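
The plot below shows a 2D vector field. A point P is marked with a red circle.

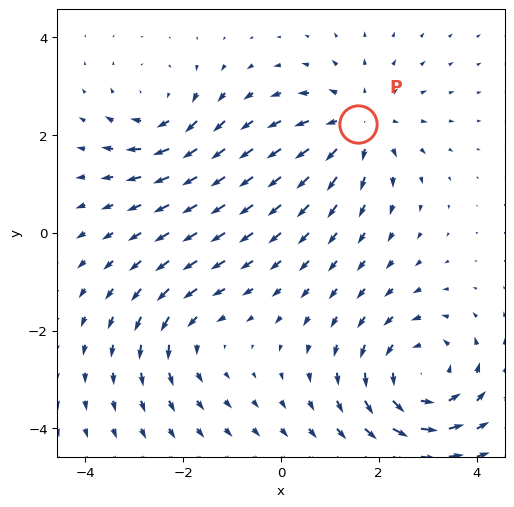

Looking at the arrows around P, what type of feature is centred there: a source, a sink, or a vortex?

source

At P (1.6, 2.2) the arrows spread outward. Divergence about +3, curl ≈0 — positive divergence with near-zero curl is a source.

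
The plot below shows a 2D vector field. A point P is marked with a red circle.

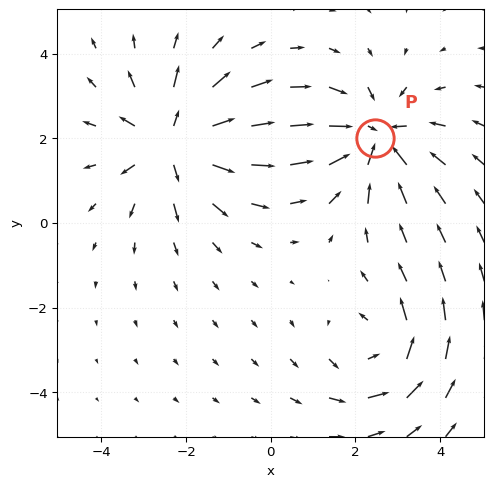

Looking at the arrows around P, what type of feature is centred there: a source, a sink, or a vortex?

sink

At P (2.5, 2.0) the arrows converge inward. Divergence about -4, curl ≈0 — negative divergence with near-zero curl is a sink.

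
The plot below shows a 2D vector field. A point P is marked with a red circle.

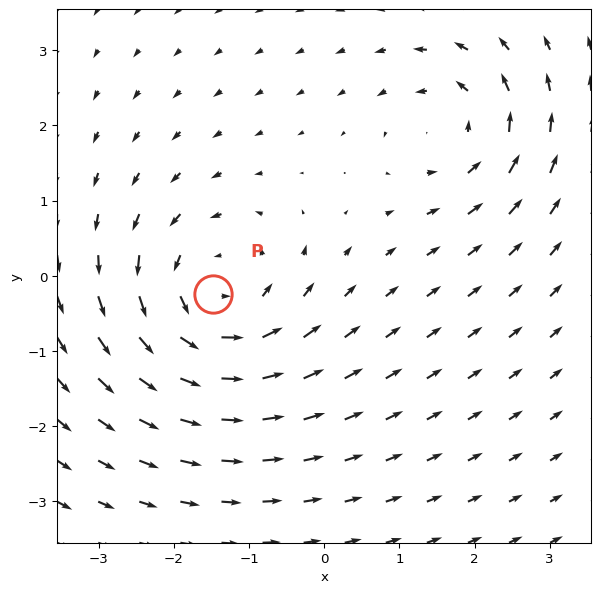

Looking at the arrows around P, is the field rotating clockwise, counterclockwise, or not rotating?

counterclockwise

Near P at (-1.5, -0.2) the arrows circulate counterclockwise. The curl (z-component) there is about +4; positive curl means counterclockwise rotation.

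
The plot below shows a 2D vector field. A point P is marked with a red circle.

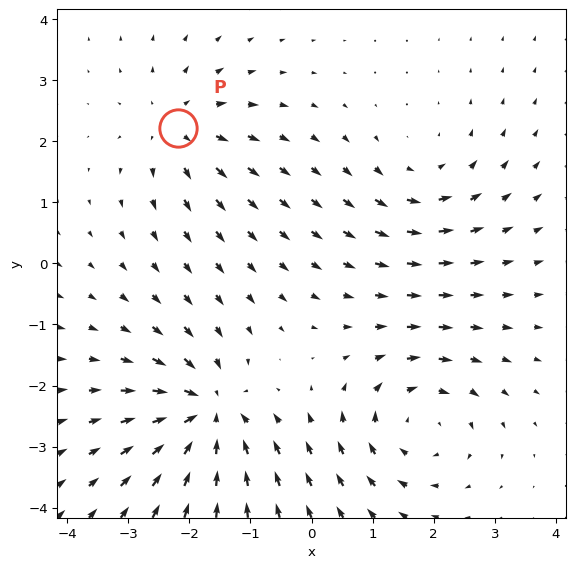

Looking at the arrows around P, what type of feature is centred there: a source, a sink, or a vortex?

At P (-2.2, 2.2) the arrows spread outward. Divergence about +4, curl ≈0 — positive divergence with near-zero curl is a source.

source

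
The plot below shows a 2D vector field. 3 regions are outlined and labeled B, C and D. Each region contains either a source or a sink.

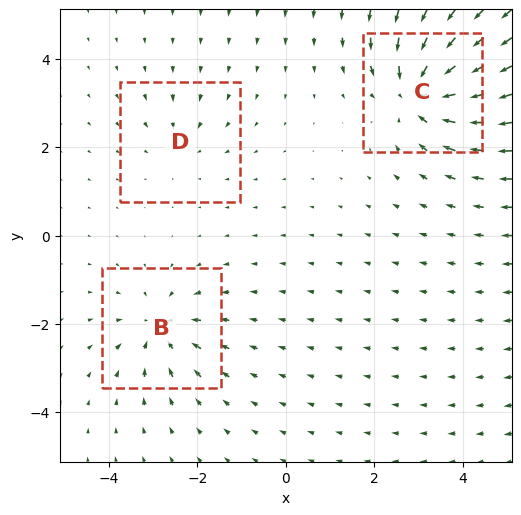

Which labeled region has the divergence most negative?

C

Divergence at each region's feature centre — B: about -4, C: about -6, D: about -2. Region C is most negative.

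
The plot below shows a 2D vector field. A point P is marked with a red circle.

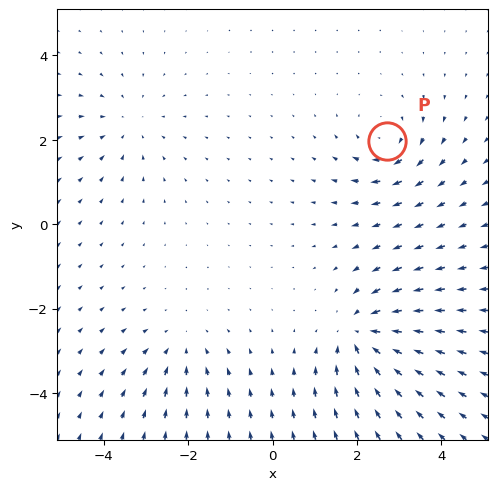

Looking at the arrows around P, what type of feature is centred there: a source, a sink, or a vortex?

vortex

At P (2.7, 2.0) the arrows circulate clockwise. Divergence ≈0, curl about -4 — near-zero divergence with nonzero curl is a vortex.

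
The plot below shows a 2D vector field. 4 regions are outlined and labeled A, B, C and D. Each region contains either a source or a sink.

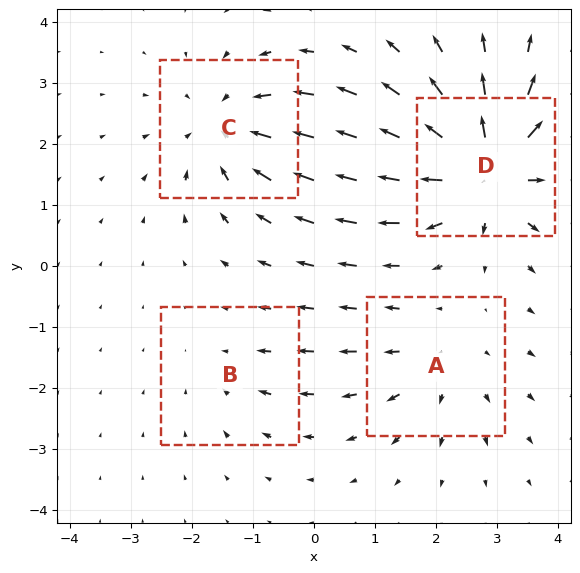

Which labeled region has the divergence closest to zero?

B

Divergence at each region's feature centre — A: about +3, B: about -2, C: about -5, D: about +8. Region B is closest to zero.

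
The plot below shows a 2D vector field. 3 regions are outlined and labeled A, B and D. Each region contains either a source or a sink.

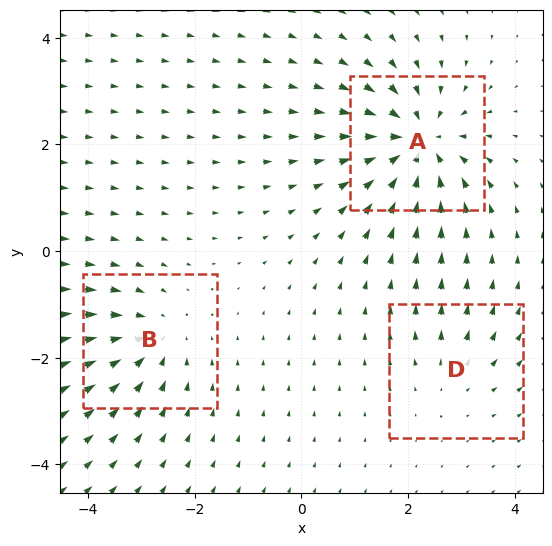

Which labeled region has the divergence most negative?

Divergence at each region's feature centre — A: about -6, B: about -4, D: about +2. Region A is most negative.

A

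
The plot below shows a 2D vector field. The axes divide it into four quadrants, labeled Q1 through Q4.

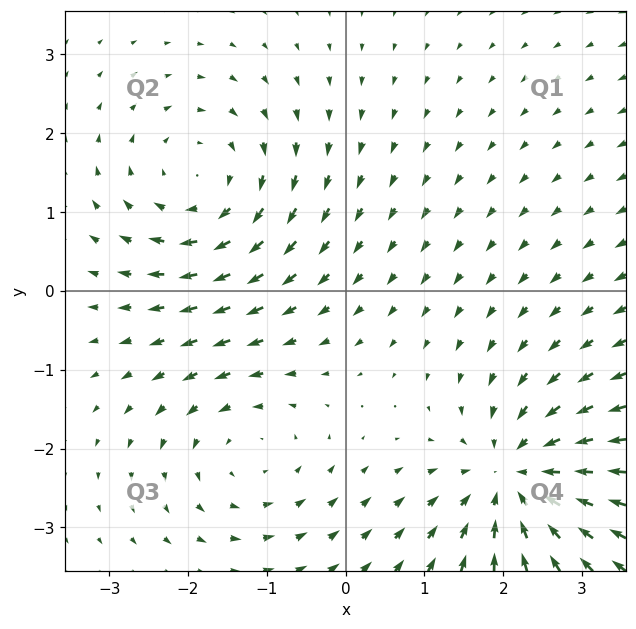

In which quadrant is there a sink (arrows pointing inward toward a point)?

Q4

The sink sits at approximately (2.2, -2.4), which lies in quadrant Q4. The divergence there is about -6, negative as expected for a sink.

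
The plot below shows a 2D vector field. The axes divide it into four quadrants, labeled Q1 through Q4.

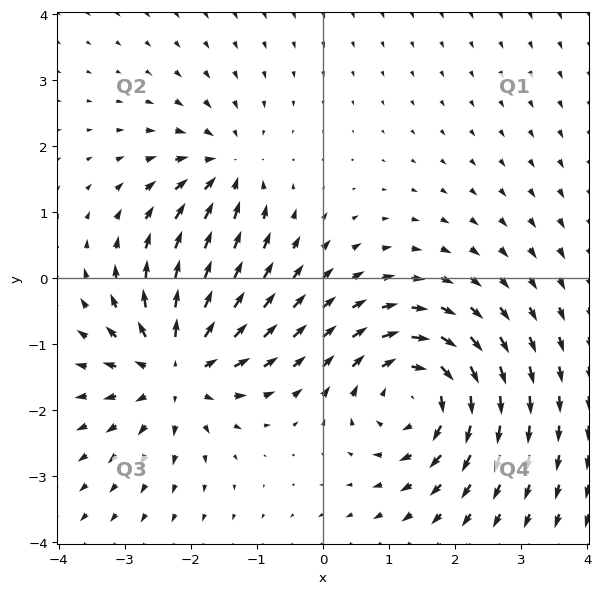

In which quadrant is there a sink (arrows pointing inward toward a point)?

The sink sits at approximately (-1.5, 1.6), which lies in quadrant Q2. The divergence there is about -4, negative as expected for a sink.

Q2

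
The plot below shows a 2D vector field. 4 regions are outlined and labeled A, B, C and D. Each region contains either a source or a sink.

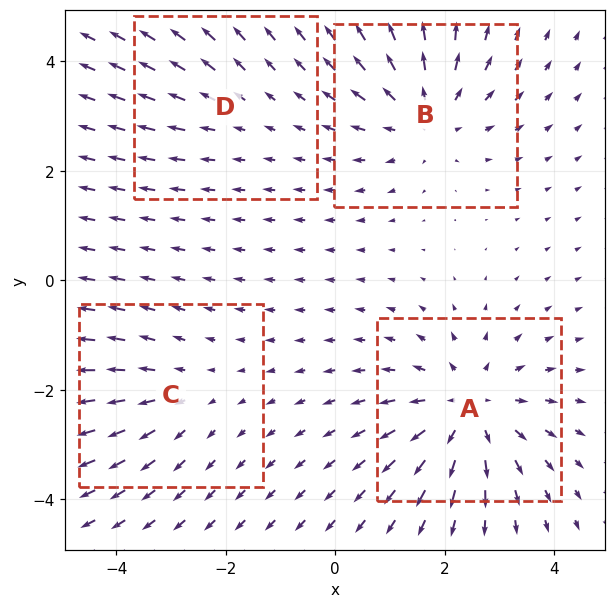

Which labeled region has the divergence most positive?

Divergence at each region's feature centre — A: about +6, B: about +5, C: about +3, D: about +2. Region A is most positive.

A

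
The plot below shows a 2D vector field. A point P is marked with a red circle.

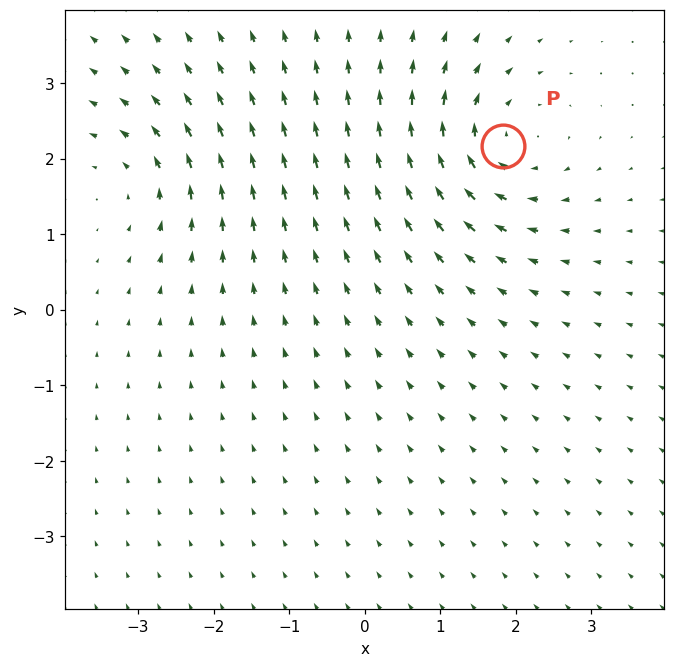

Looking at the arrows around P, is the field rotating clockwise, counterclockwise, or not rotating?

Near P at (1.8, 2.2) the arrows circulate clockwise. The curl (z-component) there is about -5; negative curl means clockwise rotation.

clockwise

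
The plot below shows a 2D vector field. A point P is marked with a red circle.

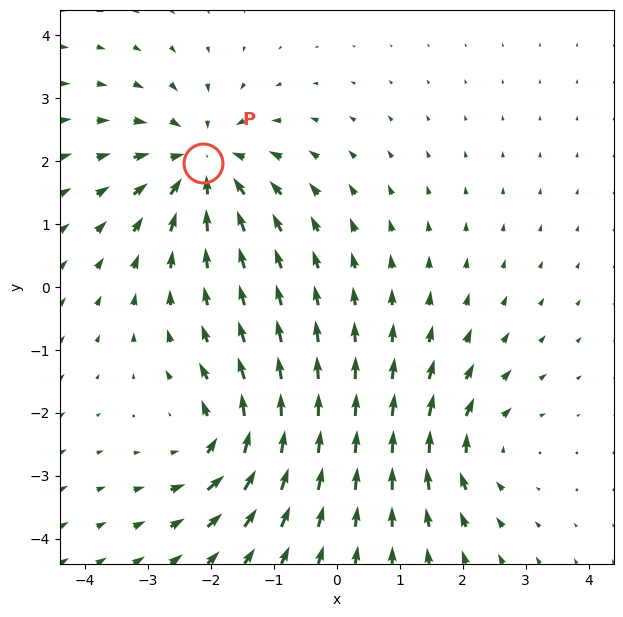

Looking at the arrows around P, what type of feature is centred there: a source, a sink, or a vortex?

At P (-2.1, 2.0) the arrows converge inward. Divergence about -5, curl ≈0 — negative divergence with near-zero curl is a sink.

sink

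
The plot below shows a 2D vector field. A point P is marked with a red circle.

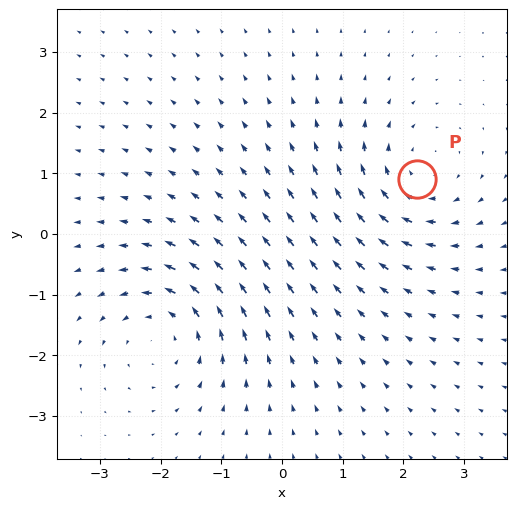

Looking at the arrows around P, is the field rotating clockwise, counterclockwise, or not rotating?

clockwise

Near P at (2.2, 0.9) the arrows circulate clockwise. The curl (z-component) there is about -3; negative curl means clockwise rotation.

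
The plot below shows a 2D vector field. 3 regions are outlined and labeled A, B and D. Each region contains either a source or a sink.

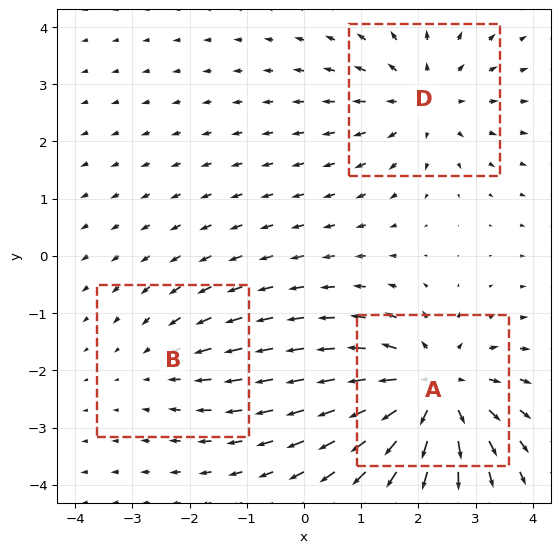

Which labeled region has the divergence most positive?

Divergence at each region's feature centre — A: about +5, B: about -2, D: about +3. Region A is most positive.

A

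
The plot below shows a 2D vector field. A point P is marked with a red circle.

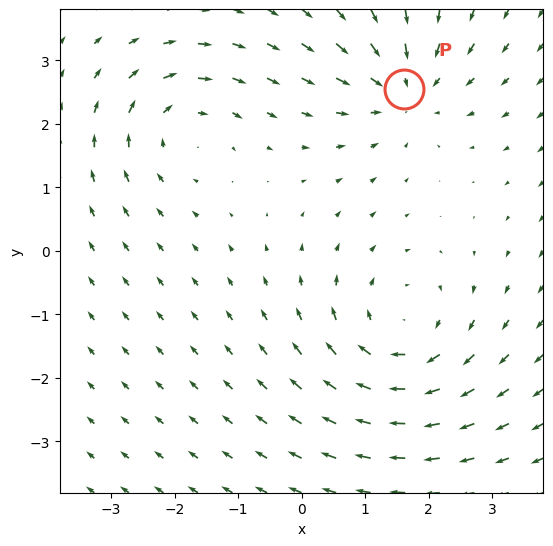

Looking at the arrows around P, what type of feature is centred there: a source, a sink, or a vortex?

sink

At P (1.6, 2.6) the arrows converge inward. Divergence about -4, curl ≈0 — negative divergence with near-zero curl is a sink.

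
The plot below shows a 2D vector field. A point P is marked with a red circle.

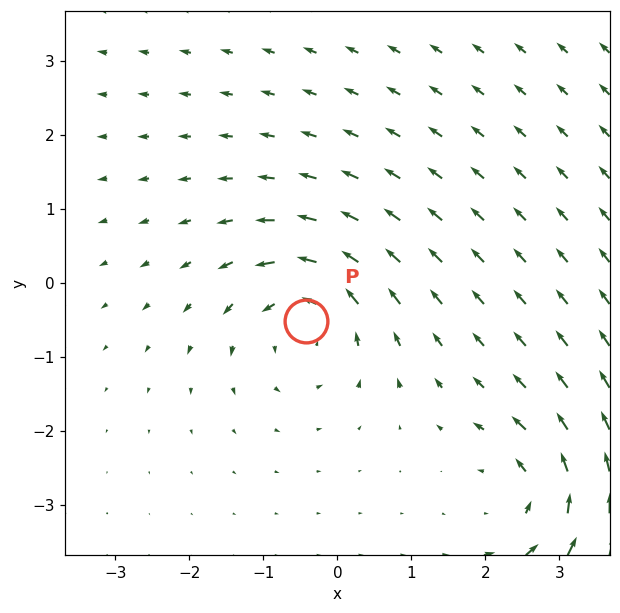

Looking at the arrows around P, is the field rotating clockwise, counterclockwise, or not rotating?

counterclockwise

Near P at (-0.4, -0.5) the arrows circulate counterclockwise. The curl (z-component) there is about +5; positive curl means counterclockwise rotation.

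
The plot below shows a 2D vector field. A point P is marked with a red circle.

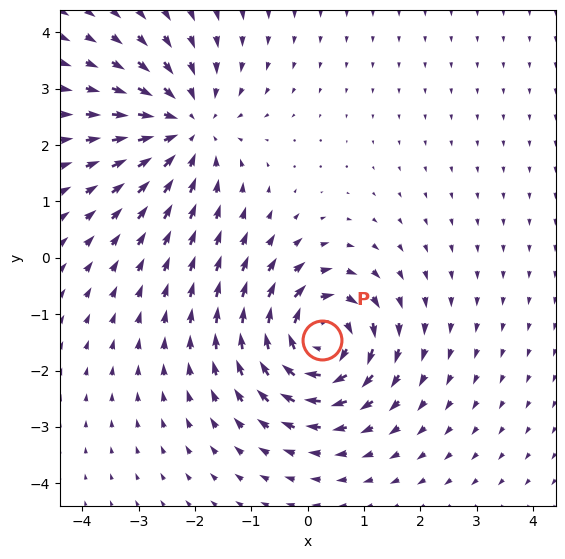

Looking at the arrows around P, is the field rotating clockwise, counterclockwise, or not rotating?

clockwise

Near P at (0.2, -1.5) the arrows circulate clockwise. The curl (z-component) there is about -6; negative curl means clockwise rotation.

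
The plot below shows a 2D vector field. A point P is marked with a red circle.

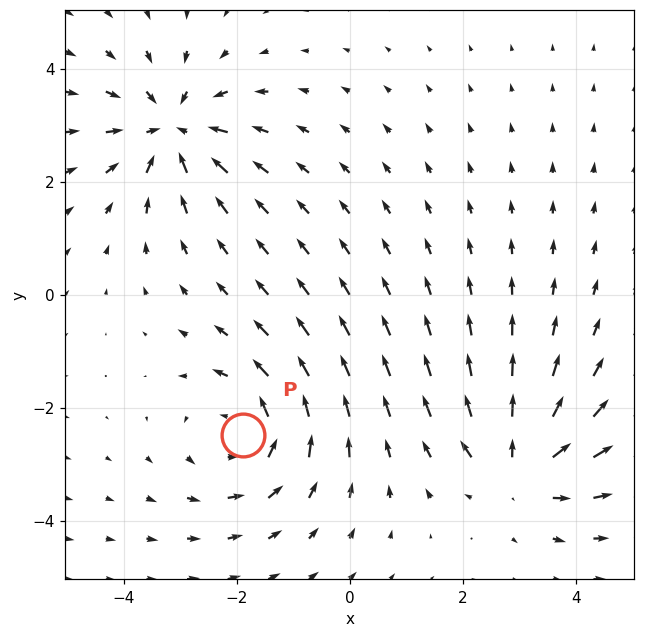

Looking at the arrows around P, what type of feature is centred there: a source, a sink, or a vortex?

vortex

At P (-1.9, -2.5) the arrows circulate counterclockwise. Divergence ≈0, curl about +3 — near-zero divergence with nonzero curl is a vortex.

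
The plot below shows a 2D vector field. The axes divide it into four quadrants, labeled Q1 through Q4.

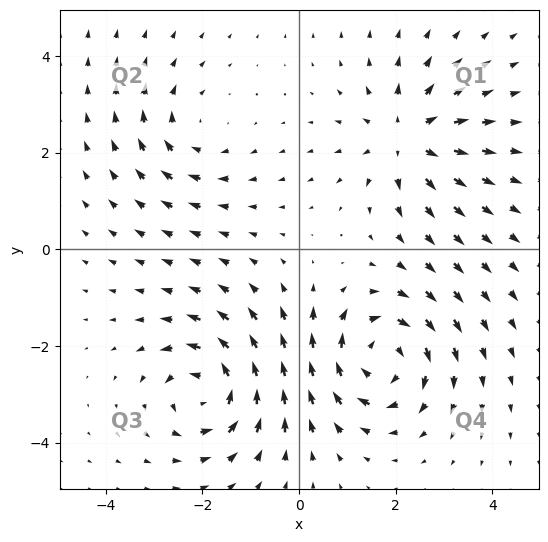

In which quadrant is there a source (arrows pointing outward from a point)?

The source sits at approximately (2.2, 2.3), which lies in quadrant Q1. The divergence there is about +4, positive as expected for a source.

Q1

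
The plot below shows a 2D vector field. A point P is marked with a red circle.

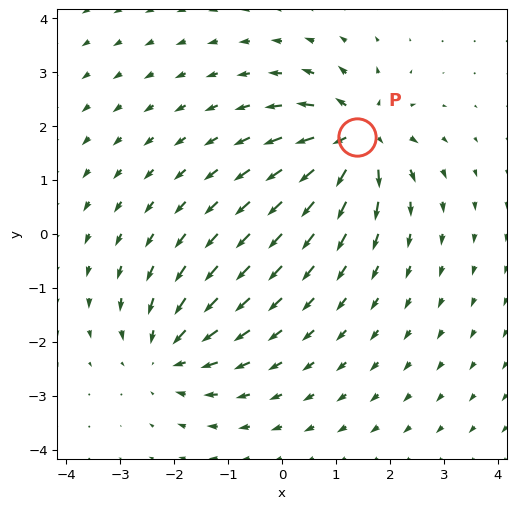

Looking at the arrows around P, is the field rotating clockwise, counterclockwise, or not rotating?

Near P at (1.4, 1.8) the arrows show no circulation. The curl there is ≈0.

not rotating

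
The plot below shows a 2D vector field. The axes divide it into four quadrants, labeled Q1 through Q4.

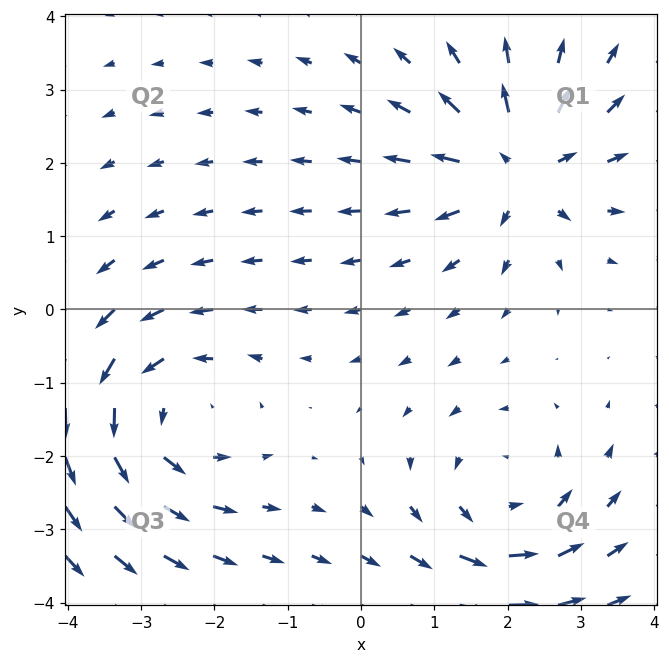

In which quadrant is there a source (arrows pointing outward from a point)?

The source sits at approximately (2.1, 2.0), which lies in quadrant Q1. The divergence there is about +4, positive as expected for a source.

Q1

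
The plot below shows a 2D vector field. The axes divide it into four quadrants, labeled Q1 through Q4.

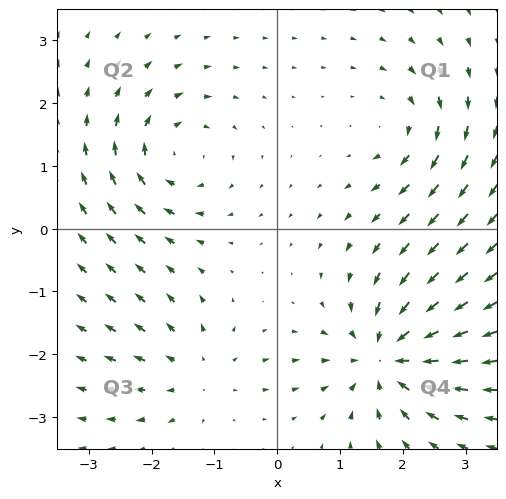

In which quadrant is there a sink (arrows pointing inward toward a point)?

The sink sits at approximately (1.8, -2.0), which lies in quadrant Q4. The divergence there is about -6, negative as expected for a sink.

Q4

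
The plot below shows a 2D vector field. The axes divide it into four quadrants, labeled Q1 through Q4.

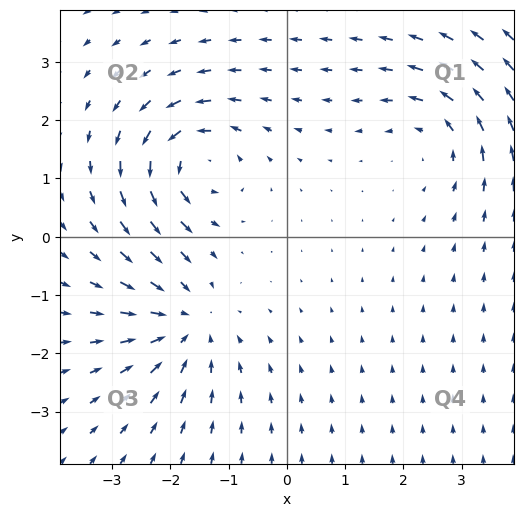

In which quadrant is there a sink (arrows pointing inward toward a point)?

Q3

The sink sits at approximately (-1.7, -1.5), which lies in quadrant Q3. The divergence there is about -4, negative as expected for a sink.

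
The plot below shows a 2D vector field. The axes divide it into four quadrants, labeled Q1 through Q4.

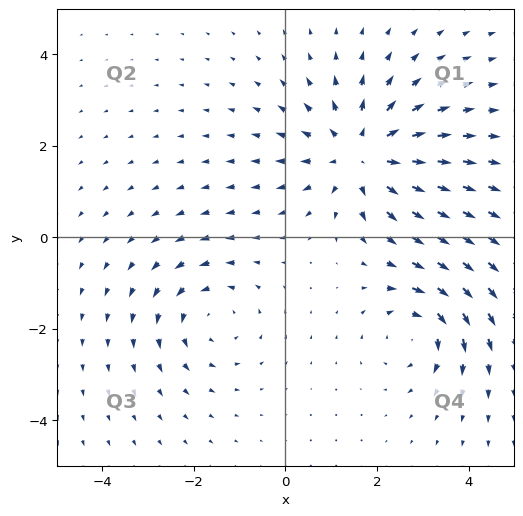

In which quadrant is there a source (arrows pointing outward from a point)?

The source sits at approximately (1.7, 1.8), which lies in quadrant Q1. The divergence there is about +3, positive as expected for a source.

Q1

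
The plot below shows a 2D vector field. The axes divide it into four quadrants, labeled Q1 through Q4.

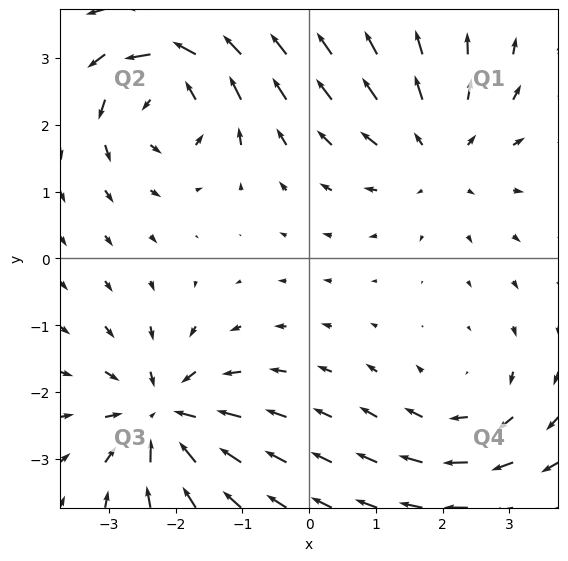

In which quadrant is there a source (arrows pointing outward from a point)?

The source sits at approximately (1.9, 1.6), which lies in quadrant Q1. The divergence there is about +3, positive as expected for a source.

Q1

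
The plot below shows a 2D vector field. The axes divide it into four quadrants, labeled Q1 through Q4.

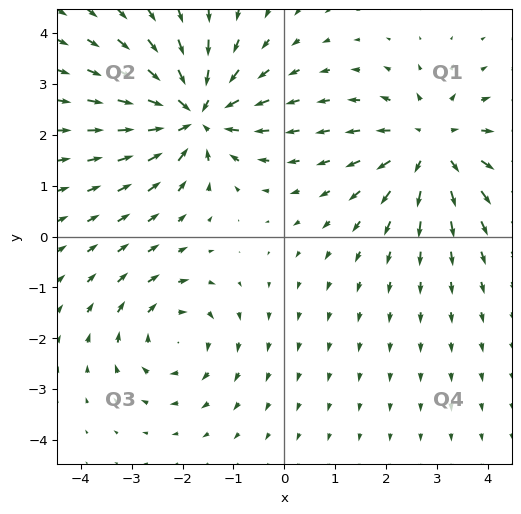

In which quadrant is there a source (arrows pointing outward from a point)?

The source sits at approximately (2.9, 1.8), which lies in quadrant Q1. The divergence there is about +3, positive as expected for a source.

Q1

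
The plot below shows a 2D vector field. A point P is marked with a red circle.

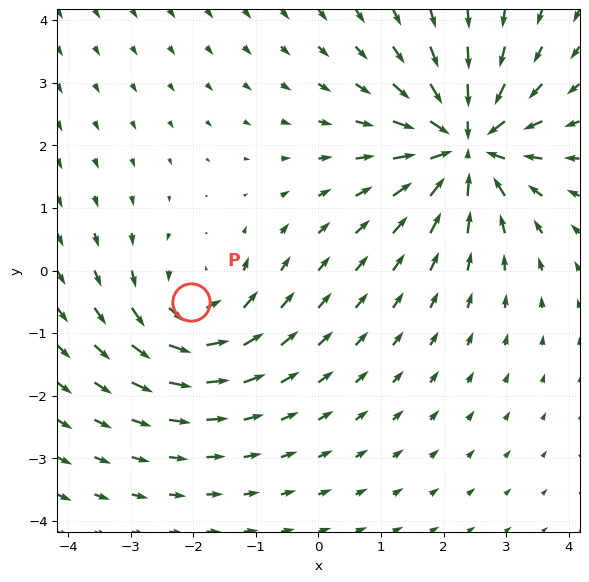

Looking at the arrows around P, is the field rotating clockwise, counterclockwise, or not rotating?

counterclockwise

Near P at (-2.0, -0.5) the arrows circulate counterclockwise. The curl (z-component) there is about +4; positive curl means counterclockwise rotation.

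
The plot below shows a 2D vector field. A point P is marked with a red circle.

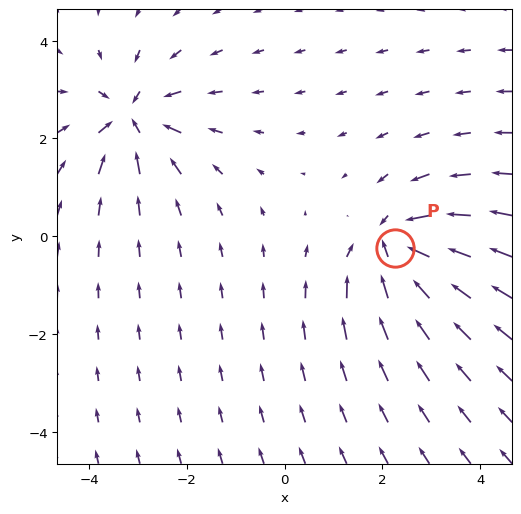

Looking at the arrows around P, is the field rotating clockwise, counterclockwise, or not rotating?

not rotating

Near P at (2.3, -0.2) the arrows show no circulation. The curl there is ≈0.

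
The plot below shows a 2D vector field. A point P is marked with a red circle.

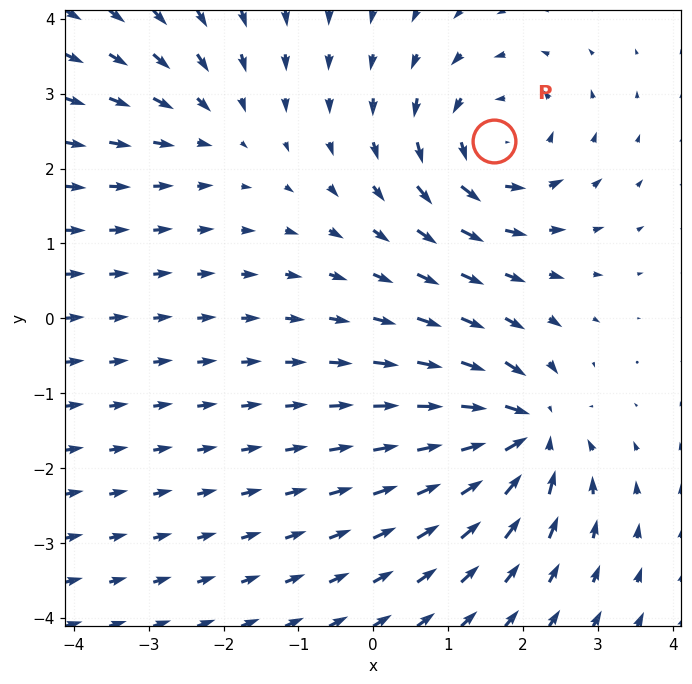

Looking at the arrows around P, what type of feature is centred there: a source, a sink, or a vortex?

vortex

At P (1.6, 2.4) the arrows circulate counterclockwise. Divergence ≈0, curl about +4 — near-zero divergence with nonzero curl is a vortex.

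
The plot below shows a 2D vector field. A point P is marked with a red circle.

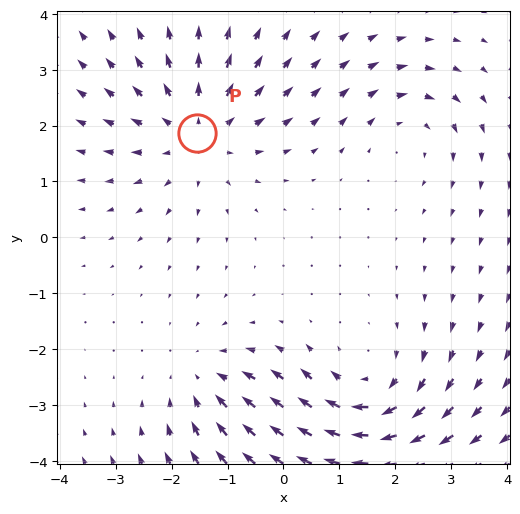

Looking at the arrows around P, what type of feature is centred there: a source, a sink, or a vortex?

source

At P (-1.5, 1.9) the arrows spread outward. Divergence about +3, curl ≈0 — positive divergence with near-zero curl is a source.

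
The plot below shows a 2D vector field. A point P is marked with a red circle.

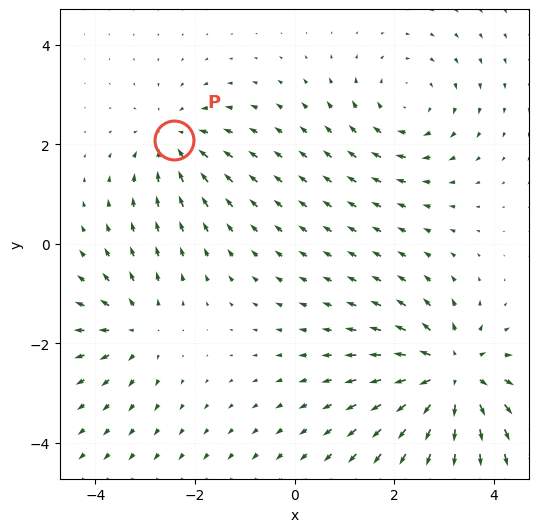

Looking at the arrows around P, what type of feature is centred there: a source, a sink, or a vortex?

sink

At P (-2.4, 2.1) the arrows converge inward. Divergence about -3, curl ≈0 — negative divergence with near-zero curl is a sink.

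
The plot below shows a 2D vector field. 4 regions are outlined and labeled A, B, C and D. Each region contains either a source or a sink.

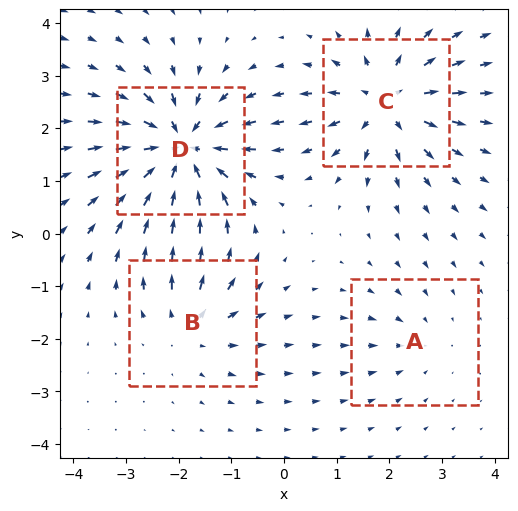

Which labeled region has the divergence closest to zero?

A

Divergence at each region's feature centre — A: about -2, B: about +4, C: about +6, D: about -7. Region A is closest to zero.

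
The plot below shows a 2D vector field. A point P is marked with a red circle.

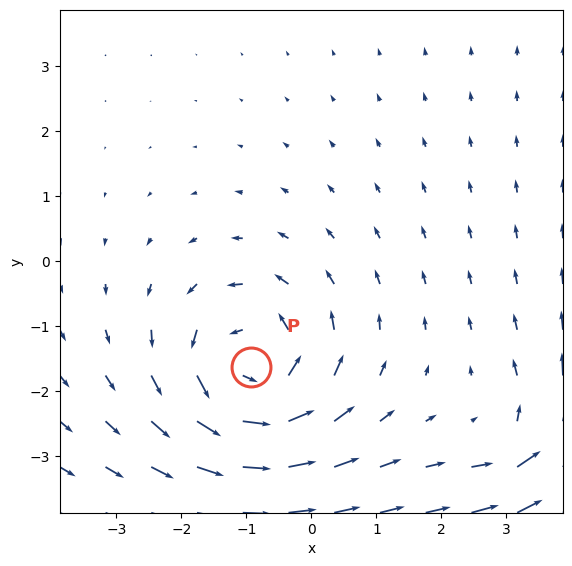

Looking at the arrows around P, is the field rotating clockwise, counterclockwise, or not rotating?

counterclockwise

Near P at (-0.9, -1.6) the arrows circulate counterclockwise. The curl (z-component) there is about +5; positive curl means counterclockwise rotation.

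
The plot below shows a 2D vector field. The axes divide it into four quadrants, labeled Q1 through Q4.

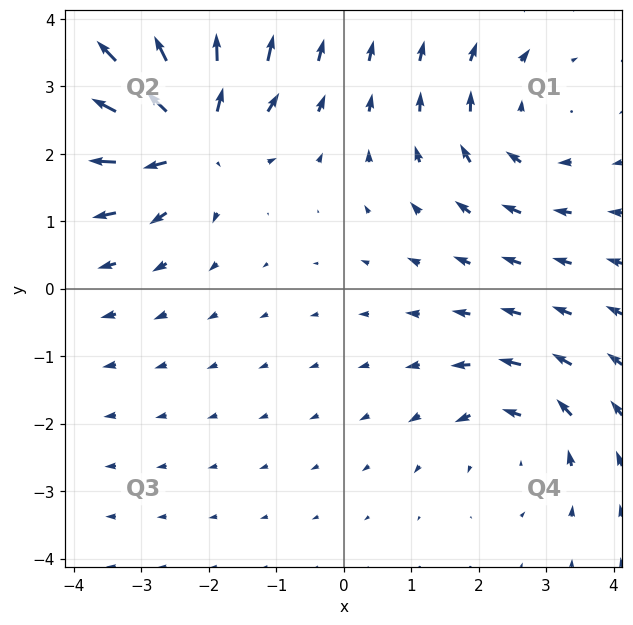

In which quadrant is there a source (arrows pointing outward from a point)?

The source sits at approximately (-2.3, 2.3), which lies in quadrant Q2. The divergence there is about +6, positive as expected for a source.

Q2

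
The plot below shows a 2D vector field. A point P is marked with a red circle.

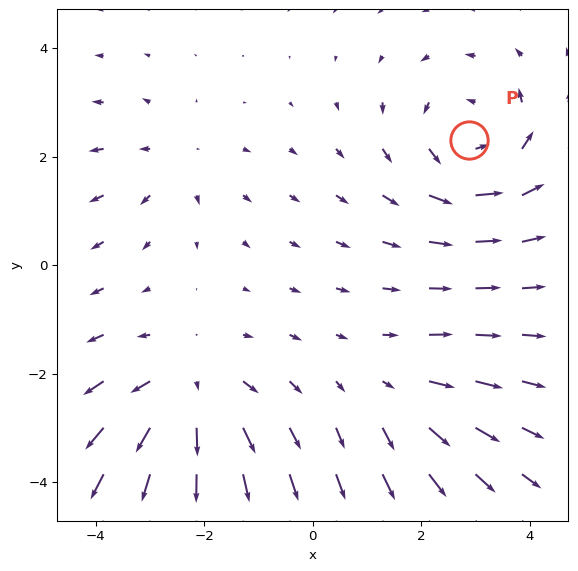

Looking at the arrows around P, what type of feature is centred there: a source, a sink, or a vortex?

vortex

At P (2.9, 2.3) the arrows circulate counterclockwise. Divergence ≈0, curl about +4 — near-zero divergence with nonzero curl is a vortex.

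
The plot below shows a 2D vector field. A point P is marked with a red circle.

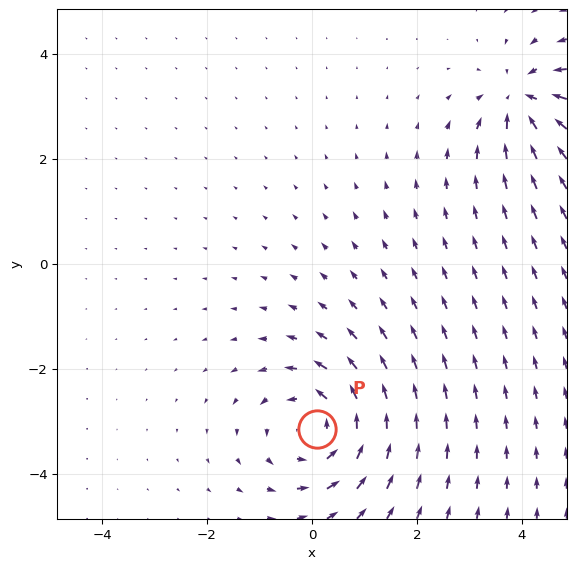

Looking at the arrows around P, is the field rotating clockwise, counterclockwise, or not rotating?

counterclockwise

Near P at (0.1, -3.1) the arrows circulate counterclockwise. The curl (z-component) there is about +4; positive curl means counterclockwise rotation.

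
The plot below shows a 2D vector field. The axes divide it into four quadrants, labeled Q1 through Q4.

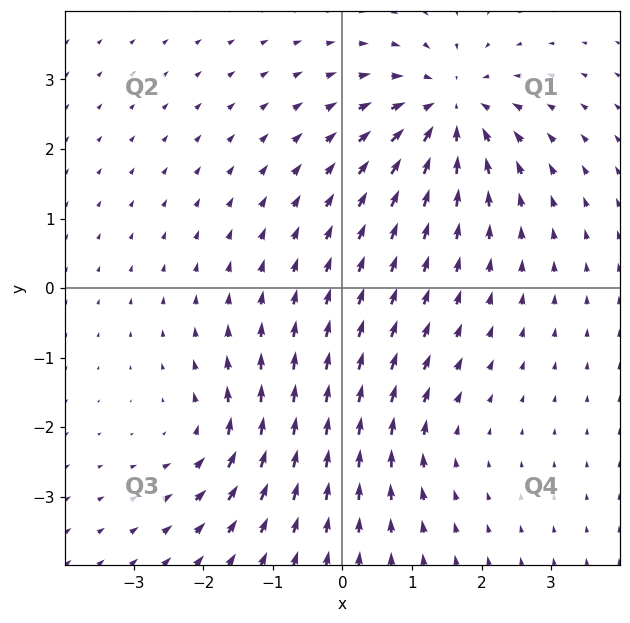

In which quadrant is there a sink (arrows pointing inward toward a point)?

The sink sits at approximately (1.5, 2.6), which lies in quadrant Q1. The divergence there is about -6, negative as expected for a sink.

Q1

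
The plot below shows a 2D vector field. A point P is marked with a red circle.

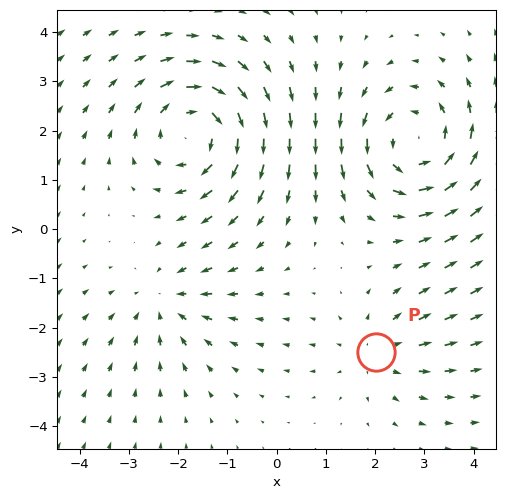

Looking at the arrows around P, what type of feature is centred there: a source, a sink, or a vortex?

At P (2.0, -2.5) the arrows spread outward. Divergence about +3, curl ≈0 — positive divergence with near-zero curl is a source.

source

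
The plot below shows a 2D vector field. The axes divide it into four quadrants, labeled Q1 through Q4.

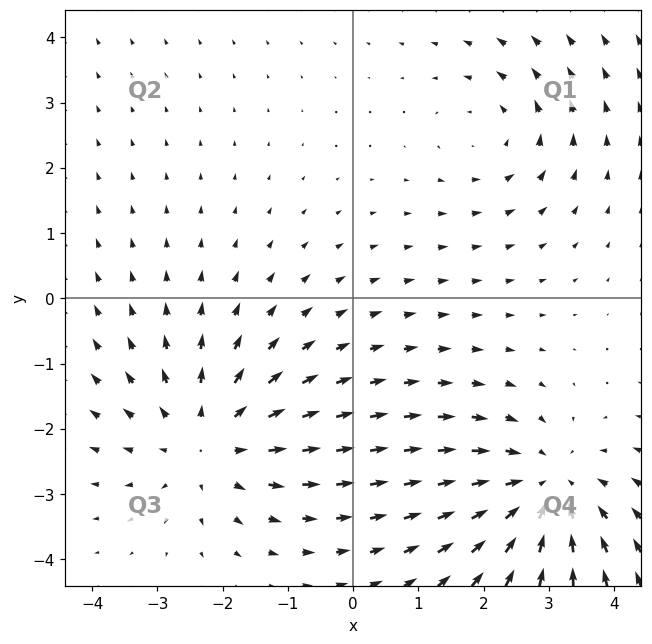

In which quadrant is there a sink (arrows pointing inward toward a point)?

The sink sits at approximately (2.9, -2.9), which lies in quadrant Q4. The divergence there is about -4, negative as expected for a sink.

Q4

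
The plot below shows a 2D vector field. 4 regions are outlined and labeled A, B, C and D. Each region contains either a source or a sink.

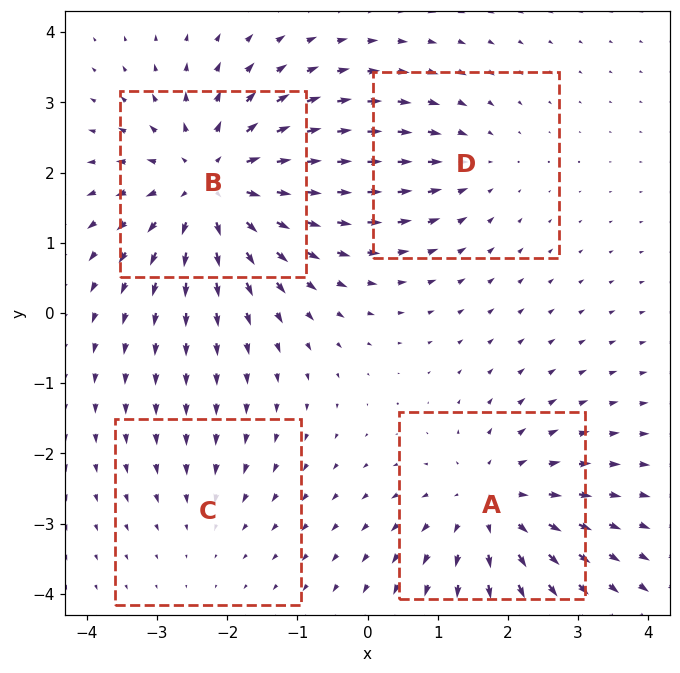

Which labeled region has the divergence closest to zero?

Divergence at each region's feature centre — A: about +4, B: about +6, C: about -2, D: about -3. Region C is closest to zero.

C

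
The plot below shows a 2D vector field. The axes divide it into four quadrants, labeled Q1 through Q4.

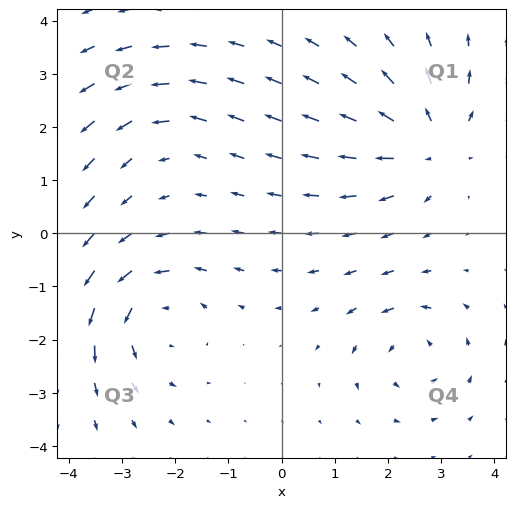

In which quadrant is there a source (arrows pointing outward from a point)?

Q1

The source sits at approximately (2.8, 1.7), which lies in quadrant Q1. The divergence there is about +4, positive as expected for a source.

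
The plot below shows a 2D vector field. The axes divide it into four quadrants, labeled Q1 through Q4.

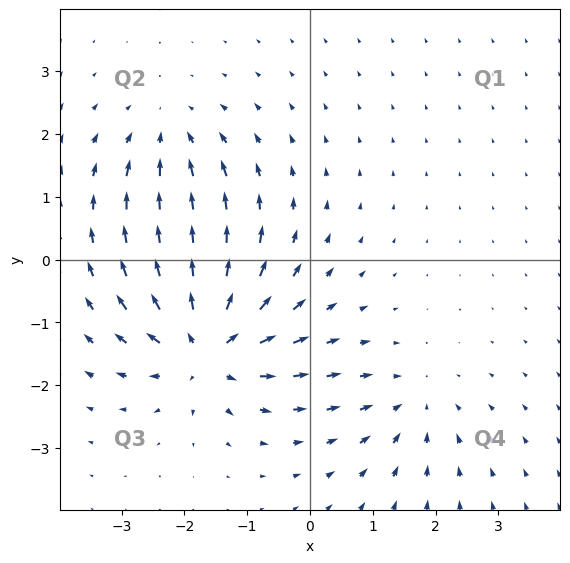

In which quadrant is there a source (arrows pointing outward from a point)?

The source sits at approximately (-1.6, -1.4), which lies in quadrant Q3. The divergence there is about +6, positive as expected for a source.

Q3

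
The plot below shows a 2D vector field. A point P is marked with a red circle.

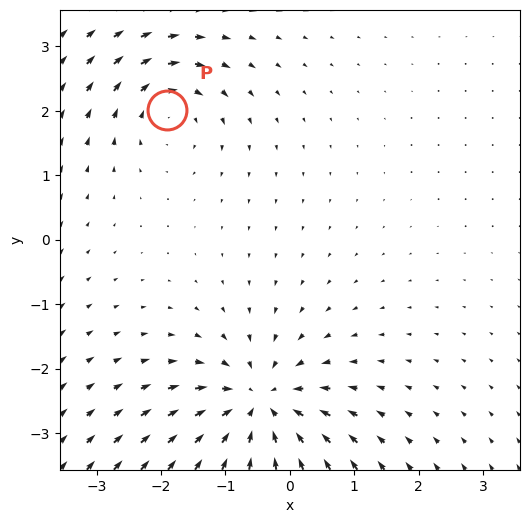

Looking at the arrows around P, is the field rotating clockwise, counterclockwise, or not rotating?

Near P at (-1.9, 2.0) the arrows circulate clockwise. The curl (z-component) there is about -4; negative curl means clockwise rotation.

clockwise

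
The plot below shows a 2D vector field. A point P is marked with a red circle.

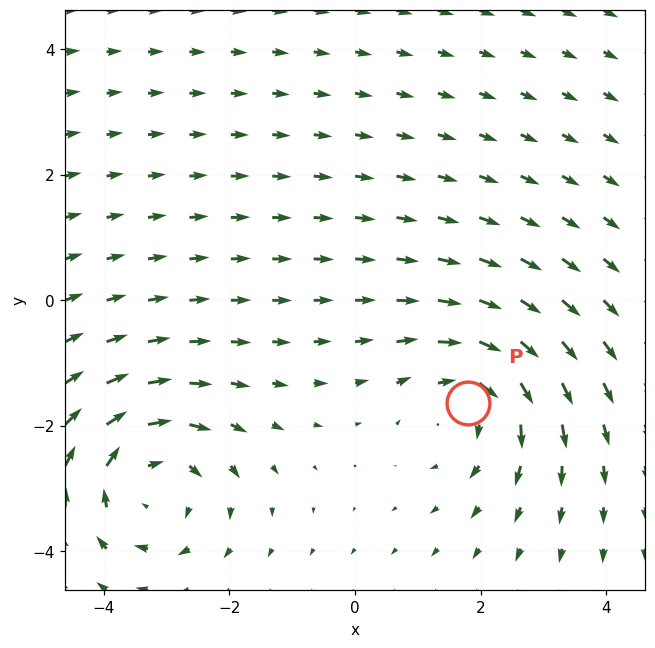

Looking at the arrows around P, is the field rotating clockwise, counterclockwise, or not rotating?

clockwise

Near P at (1.8, -1.6) the arrows circulate clockwise. The curl (z-component) there is about -4; negative curl means clockwise rotation.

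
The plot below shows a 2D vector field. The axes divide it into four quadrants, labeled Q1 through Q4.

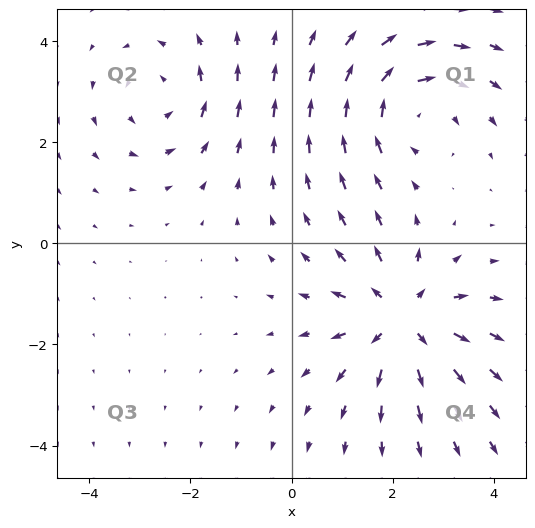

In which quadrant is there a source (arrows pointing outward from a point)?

The source sits at approximately (2.2, -1.5), which lies in quadrant Q4. The divergence there is about +5, positive as expected for a source.

Q4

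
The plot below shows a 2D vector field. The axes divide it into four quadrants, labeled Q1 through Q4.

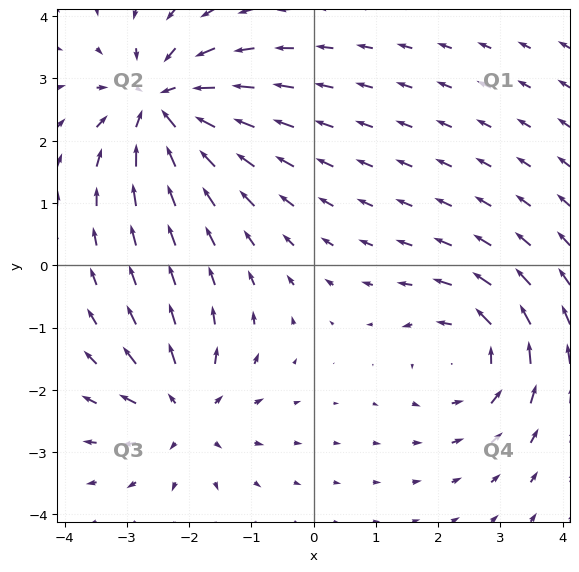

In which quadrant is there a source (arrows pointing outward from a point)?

Q3

The source sits at approximately (-2.1, -2.4), which lies in quadrant Q3. The divergence there is about +4, positive as expected for a source.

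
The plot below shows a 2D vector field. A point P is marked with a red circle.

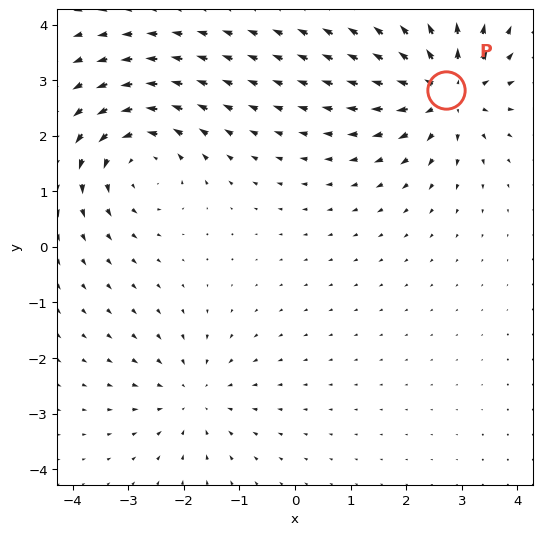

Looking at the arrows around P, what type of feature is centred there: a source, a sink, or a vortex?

At P (2.7, 2.8) the arrows spread outward. Divergence about +5, curl ≈0 — positive divergence with near-zero curl is a source.

source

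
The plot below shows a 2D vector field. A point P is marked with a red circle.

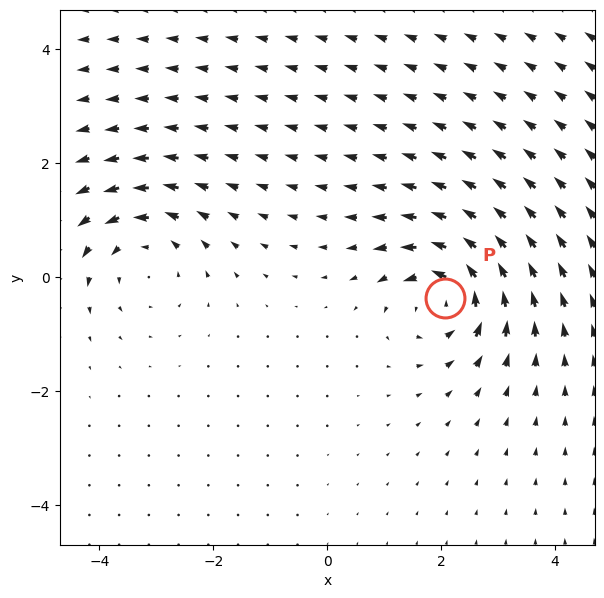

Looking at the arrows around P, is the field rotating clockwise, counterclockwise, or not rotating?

Near P at (2.1, -0.4) the arrows circulate counterclockwise. The curl (z-component) there is about +6; positive curl means counterclockwise rotation.

counterclockwise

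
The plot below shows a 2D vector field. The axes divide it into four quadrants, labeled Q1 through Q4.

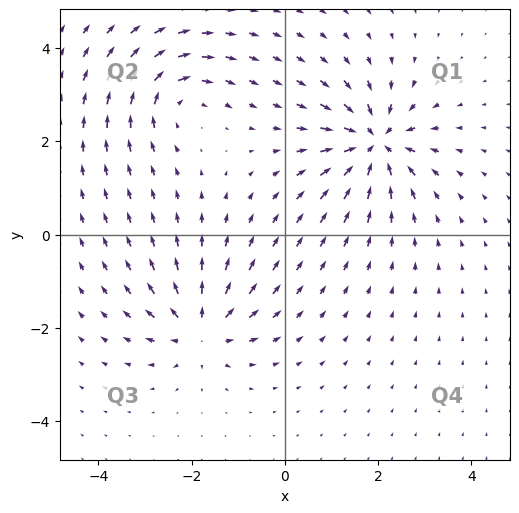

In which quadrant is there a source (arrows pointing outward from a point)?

The source sits at approximately (-1.8, -2.0), which lies in quadrant Q3. The divergence there is about +5, positive as expected for a source.

Q3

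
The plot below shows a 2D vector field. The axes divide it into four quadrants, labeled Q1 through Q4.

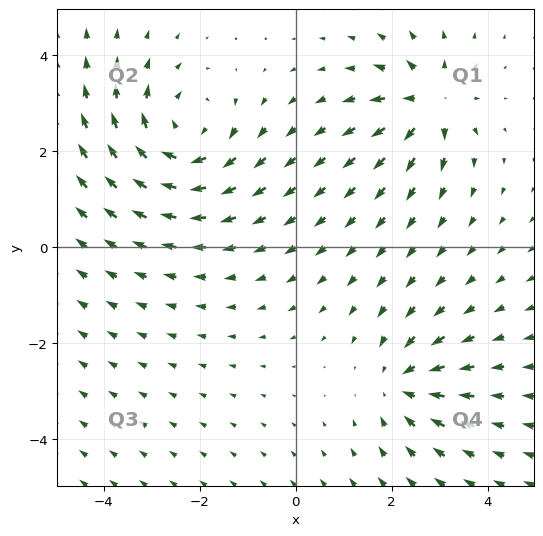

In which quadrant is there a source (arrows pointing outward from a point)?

The source sits at approximately (2.8, 3.0), which lies in quadrant Q1. The divergence there is about +4, positive as expected for a source.

Q1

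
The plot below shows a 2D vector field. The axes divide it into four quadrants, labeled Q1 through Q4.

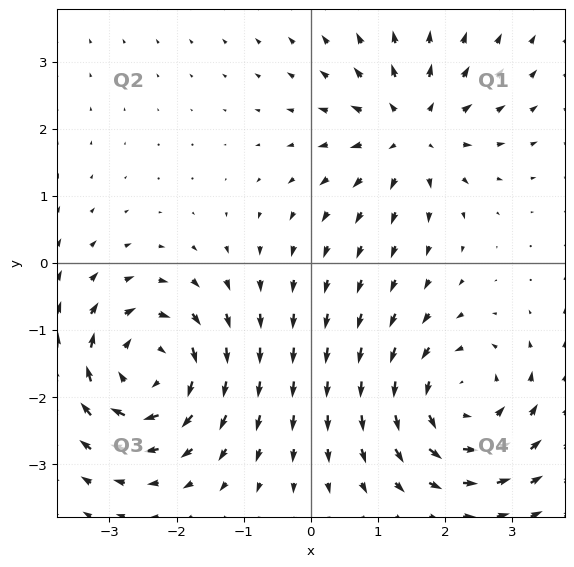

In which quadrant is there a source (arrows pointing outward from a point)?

The source sits at approximately (1.5, 2.0), which lies in quadrant Q1. The divergence there is about +4, positive as expected for a source.

Q1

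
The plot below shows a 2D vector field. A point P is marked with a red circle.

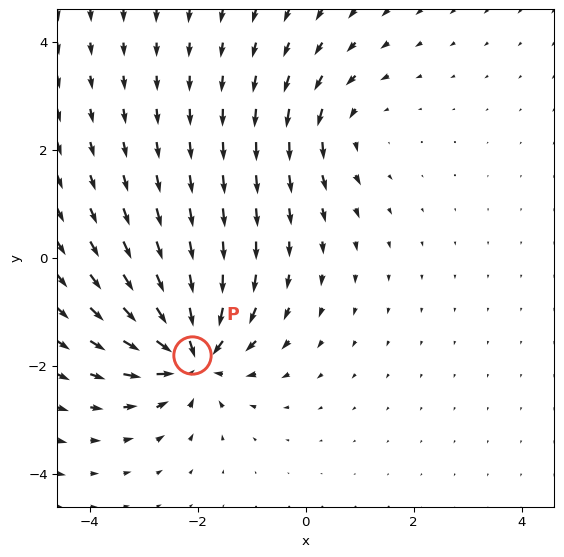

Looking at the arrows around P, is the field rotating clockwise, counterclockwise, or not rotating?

Near P at (-2.1, -1.8) the arrows show no circulation. The curl there is ≈0.

not rotating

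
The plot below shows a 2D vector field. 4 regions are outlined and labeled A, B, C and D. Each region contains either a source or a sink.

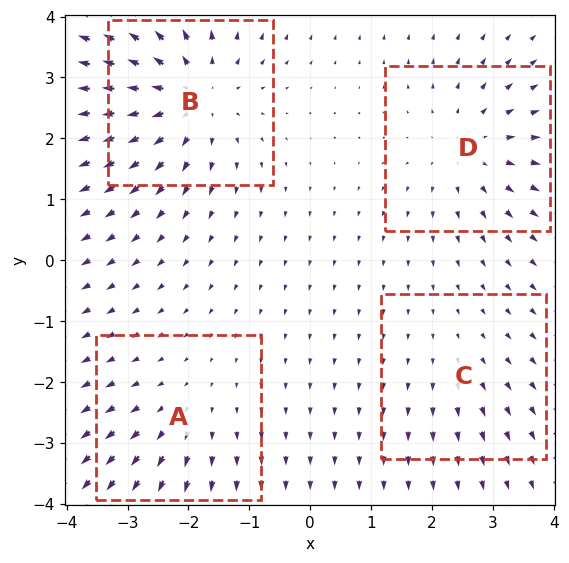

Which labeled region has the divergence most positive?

B

Divergence at each region's feature centre — A: about +3, B: about +6, C: about +2, D: about +4. Region B is most positive.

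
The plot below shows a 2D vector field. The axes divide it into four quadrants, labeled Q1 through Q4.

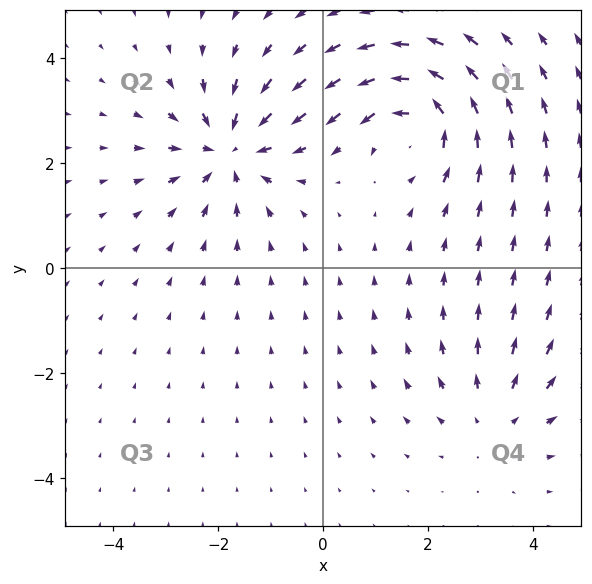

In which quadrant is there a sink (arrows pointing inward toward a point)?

Q2

The sink sits at approximately (-1.8, 2.2), which lies in quadrant Q2. The divergence there is about -5, negative as expected for a sink.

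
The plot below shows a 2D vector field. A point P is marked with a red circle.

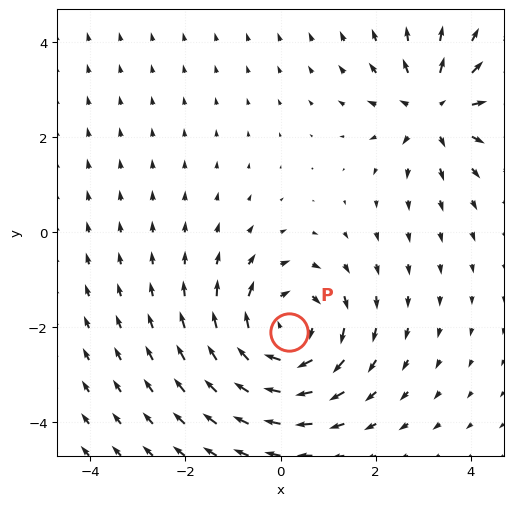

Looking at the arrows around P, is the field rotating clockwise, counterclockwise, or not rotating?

clockwise

Near P at (0.2, -2.1) the arrows circulate clockwise. The curl (z-component) there is about -4; negative curl means clockwise rotation.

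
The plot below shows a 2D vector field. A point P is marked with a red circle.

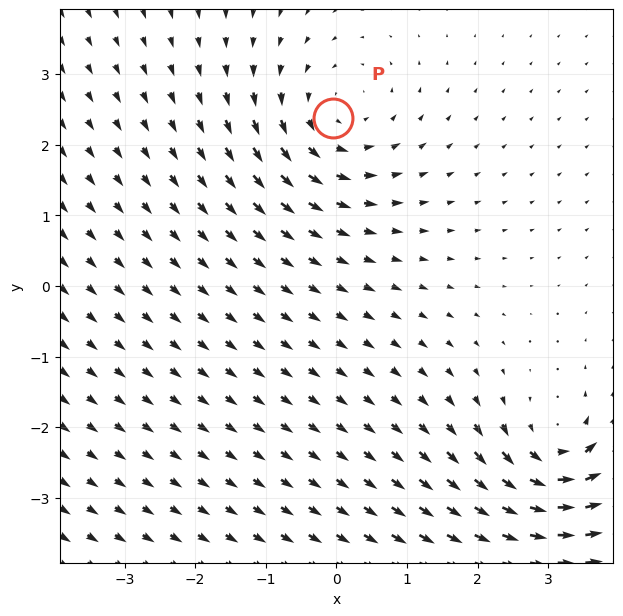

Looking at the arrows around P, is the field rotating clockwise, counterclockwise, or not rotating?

counterclockwise

Near P at (-0.0, 2.4) the arrows circulate counterclockwise. The curl (z-component) there is about +3; positive curl means counterclockwise rotation.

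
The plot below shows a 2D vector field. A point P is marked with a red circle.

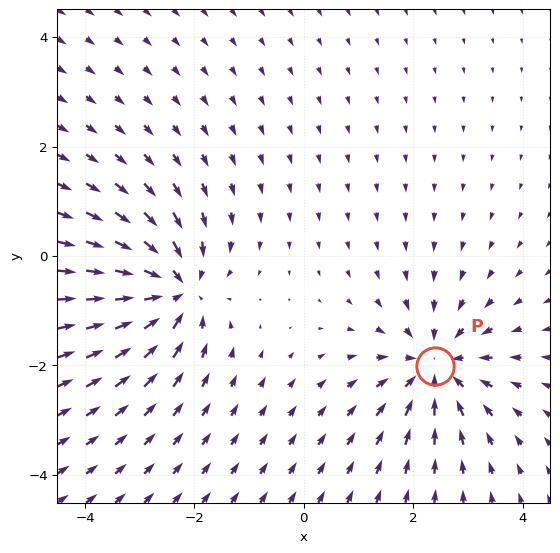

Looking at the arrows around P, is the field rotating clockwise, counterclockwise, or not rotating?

Near P at (2.4, -2.0) the arrows show no circulation. The curl there is ≈0.

not rotating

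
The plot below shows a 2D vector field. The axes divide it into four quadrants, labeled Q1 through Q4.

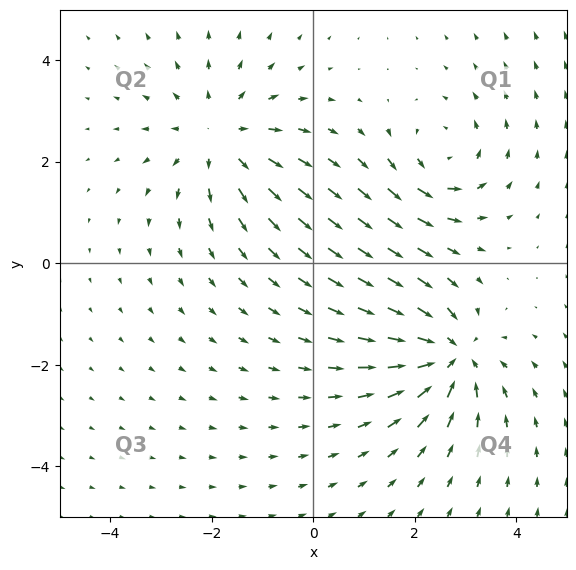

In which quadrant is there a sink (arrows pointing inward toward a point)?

Q4

The sink sits at approximately (2.7, -1.8), which lies in quadrant Q4. The divergence there is about -6, negative as expected for a sink.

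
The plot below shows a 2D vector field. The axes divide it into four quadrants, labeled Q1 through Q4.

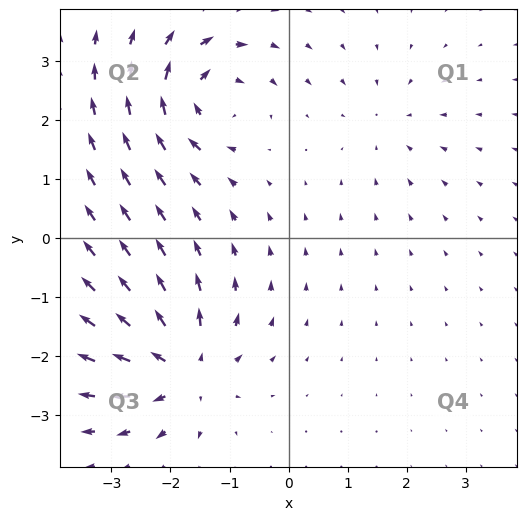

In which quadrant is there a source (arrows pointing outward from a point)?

Q3

The source sits at approximately (-1.8, -2.2), which lies in quadrant Q3. The divergence there is about +7, positive as expected for a source.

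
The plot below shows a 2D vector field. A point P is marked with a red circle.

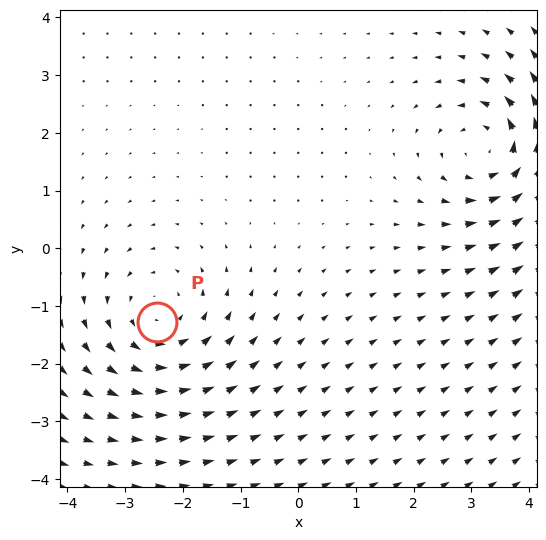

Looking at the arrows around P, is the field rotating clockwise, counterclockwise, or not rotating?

Near P at (-2.4, -1.3) the arrows circulate counterclockwise. The curl (z-component) there is about +2; positive curl means counterclockwise rotation.

counterclockwise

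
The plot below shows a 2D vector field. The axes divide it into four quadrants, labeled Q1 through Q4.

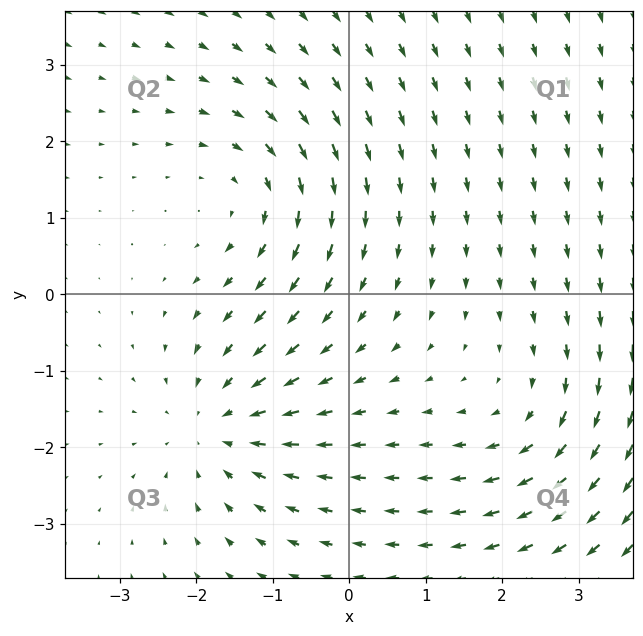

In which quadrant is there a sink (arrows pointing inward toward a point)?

The sink sits at approximately (-1.7, -1.7), which lies in quadrant Q3. The divergence there is about -4, negative as expected for a sink.

Q3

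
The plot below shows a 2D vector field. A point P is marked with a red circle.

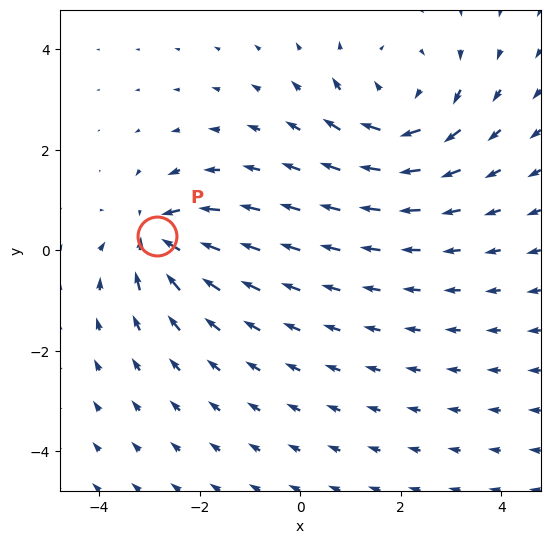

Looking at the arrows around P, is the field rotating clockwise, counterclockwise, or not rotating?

not rotating

Near P at (-2.9, 0.3) the arrows show no circulation. The curl there is ≈0.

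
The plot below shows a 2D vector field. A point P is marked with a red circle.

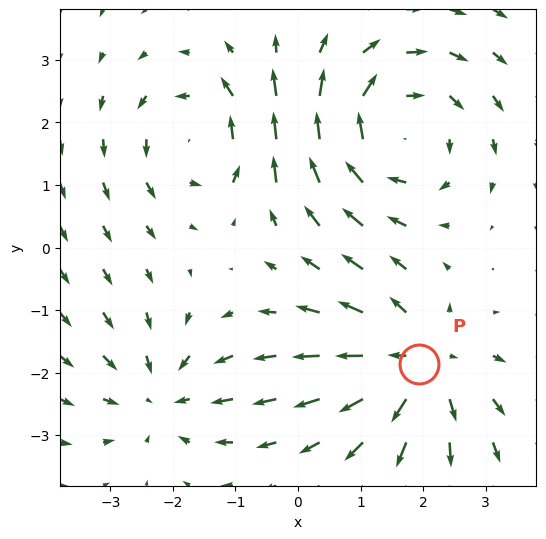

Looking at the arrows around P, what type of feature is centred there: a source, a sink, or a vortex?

source

At P (1.9, -1.9) the arrows spread outward. Divergence about +4, curl ≈0 — positive divergence with near-zero curl is a source.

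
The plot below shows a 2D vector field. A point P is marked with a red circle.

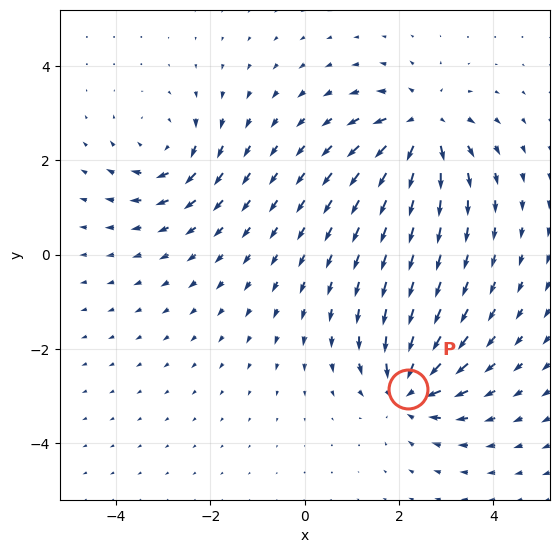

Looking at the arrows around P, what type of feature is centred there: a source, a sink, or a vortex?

At P (2.2, -2.9) the arrows converge inward. Divergence about -6, curl ≈0 — negative divergence with near-zero curl is a sink.

sink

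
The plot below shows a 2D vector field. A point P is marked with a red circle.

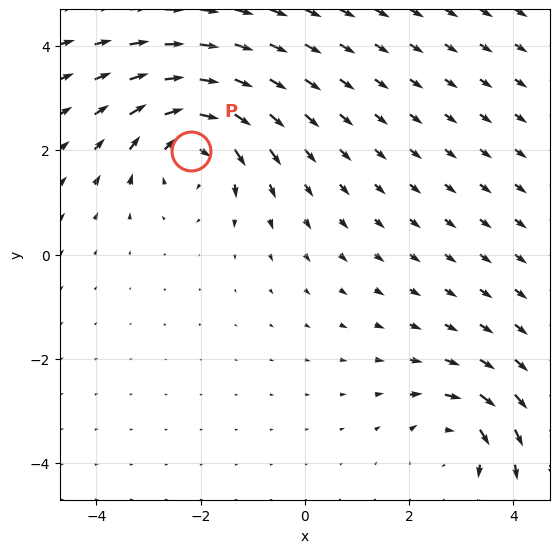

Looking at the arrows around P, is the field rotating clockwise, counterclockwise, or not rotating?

Near P at (-2.2, 2.0) the arrows circulate clockwise. The curl (z-component) there is about -4; negative curl means clockwise rotation.

clockwise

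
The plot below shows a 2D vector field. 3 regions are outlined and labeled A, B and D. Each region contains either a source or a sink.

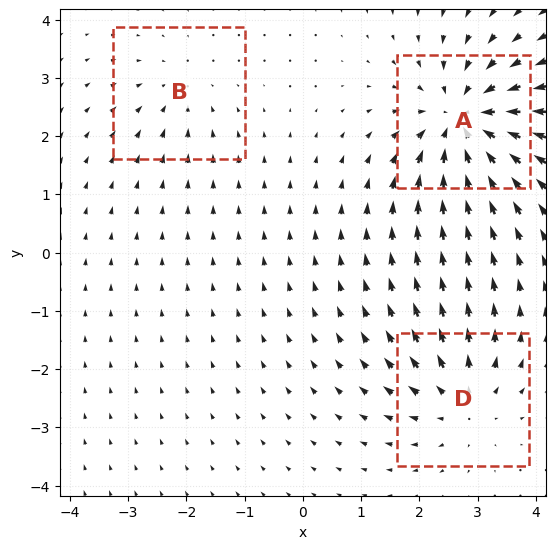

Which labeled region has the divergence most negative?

Divergence at each region's feature centre — A: about -6, B: about -2, D: about +4. Region A is most negative.

A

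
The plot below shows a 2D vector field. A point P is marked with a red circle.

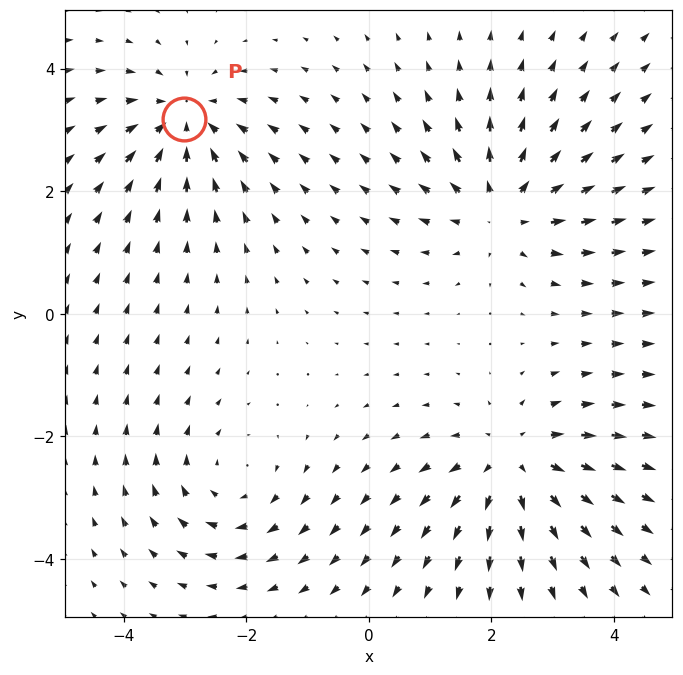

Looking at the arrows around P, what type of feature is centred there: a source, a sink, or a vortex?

sink

At P (-3.0, 3.2) the arrows converge inward. Divergence about -5, curl ≈0 — negative divergence with near-zero curl is a sink.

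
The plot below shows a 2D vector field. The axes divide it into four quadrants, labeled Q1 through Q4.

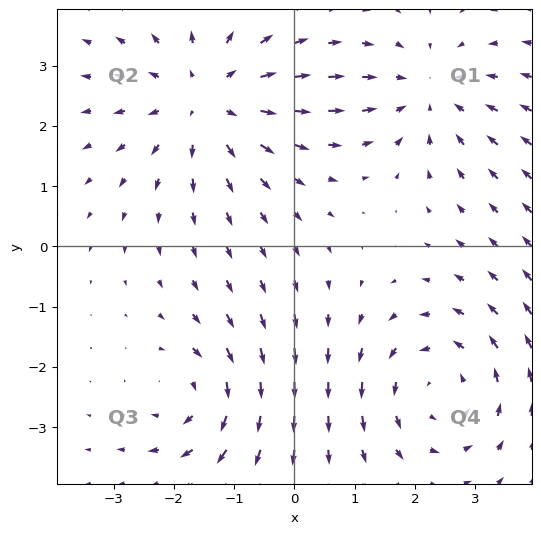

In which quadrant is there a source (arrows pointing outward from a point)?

Q2

The source sits at approximately (-1.5, 2.4), which lies in quadrant Q2. The divergence there is about +3, positive as expected for a source.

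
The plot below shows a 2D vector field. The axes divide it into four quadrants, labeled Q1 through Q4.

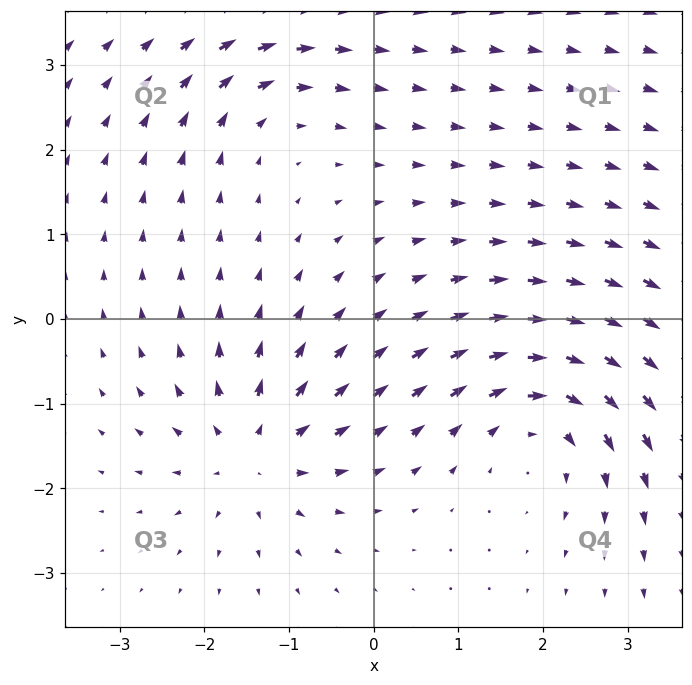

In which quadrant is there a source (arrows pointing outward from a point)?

The source sits at approximately (-1.4, -1.6), which lies in quadrant Q3. The divergence there is about +5, positive as expected for a source.

Q3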